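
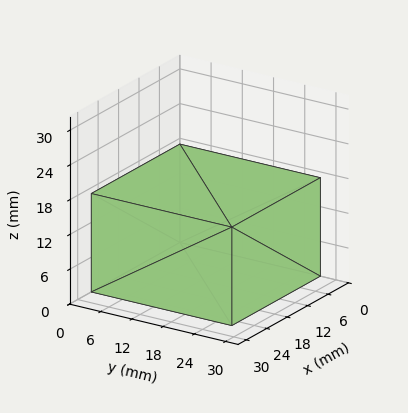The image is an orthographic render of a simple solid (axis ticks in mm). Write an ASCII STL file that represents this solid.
Reading the render: the shape is a rectangular box, roughly 26 × 27 mm footprint and 17 mm tall (dimensions read to the nearest mm from the axis ticks). For the STL, each face is triangulated and given an outward normal.

solid part
  facet normal 0.0000 0.0000 -1.0000
    outer loop
      vertex 26.0 27.0 0.0
      vertex 26.0 0.0 0.0
      vertex 0.0 0.0 0.0
    endloop
  endfacet
  facet normal 0.0000 0.0000 -1.0000
    outer loop
      vertex 0.0 27.0 0.0
      vertex 26.0 27.0 0.0
      vertex 0.0 0.0 0.0
    endloop
  endfacet
  facet normal 0.0000 0.0000 1.0000
    outer loop
      vertex 0.0 0.0 17.0
      vertex 26.0 0.0 17.0
      vertex 26.0 27.0 17.0
    endloop
  endfacet
  facet normal 0.0000 0.0000 1.0000
    outer loop
      vertex 0.0 0.0 17.0
      vertex 26.0 27.0 17.0
      vertex 0.0 27.0 17.0
    endloop
  endfacet
  facet normal 0.0000 -1.0000 0.0000
    outer loop
      vertex 0.0 0.0 0.0
      vertex 26.0 0.0 0.0
      vertex 26.0 0.0 17.0
    endloop
  endfacet
  facet normal 0.0000 -1.0000 0.0000
    outer loop
      vertex 0.0 0.0 0.0
      vertex 26.0 0.0 17.0
      vertex 0.0 0.0 17.0
    endloop
  endfacet
  facet normal 0.0000 1.0000 0.0000
    outer loop
      vertex 26.0 27.0 17.0
      vertex 26.0 27.0 0.0
      vertex 0.0 27.0 0.0
    endloop
  endfacet
  facet normal 0.0000 1.0000 0.0000
    outer loop
      vertex 0.0 27.0 17.0
      vertex 26.0 27.0 17.0
      vertex 0.0 27.0 0.0
    endloop
  endfacet
  facet normal -1.0000 0.0000 0.0000
    outer loop
      vertex 0.0 27.0 17.0
      vertex 0.0 27.0 0.0
      vertex 0.0 0.0 0.0
    endloop
  endfacet
  facet normal -1.0000 0.0000 0.0000
    outer loop
      vertex 0.0 0.0 17.0
      vertex 0.0 27.0 17.0
      vertex 0.0 0.0 0.0
    endloop
  endfacet
  facet normal 1.0000 0.0000 0.0000
    outer loop
      vertex 26.0 0.0 0.0
      vertex 26.0 27.0 0.0
      vertex 26.0 27.0 17.0
    endloop
  endfacet
  facet normal 1.0000 0.0000 0.0000
    outer loop
      vertex 26.0 0.0 0.0
      vertex 26.0 27.0 17.0
      vertex 26.0 0.0 17.0
    endloop
  endfacet
endsolid part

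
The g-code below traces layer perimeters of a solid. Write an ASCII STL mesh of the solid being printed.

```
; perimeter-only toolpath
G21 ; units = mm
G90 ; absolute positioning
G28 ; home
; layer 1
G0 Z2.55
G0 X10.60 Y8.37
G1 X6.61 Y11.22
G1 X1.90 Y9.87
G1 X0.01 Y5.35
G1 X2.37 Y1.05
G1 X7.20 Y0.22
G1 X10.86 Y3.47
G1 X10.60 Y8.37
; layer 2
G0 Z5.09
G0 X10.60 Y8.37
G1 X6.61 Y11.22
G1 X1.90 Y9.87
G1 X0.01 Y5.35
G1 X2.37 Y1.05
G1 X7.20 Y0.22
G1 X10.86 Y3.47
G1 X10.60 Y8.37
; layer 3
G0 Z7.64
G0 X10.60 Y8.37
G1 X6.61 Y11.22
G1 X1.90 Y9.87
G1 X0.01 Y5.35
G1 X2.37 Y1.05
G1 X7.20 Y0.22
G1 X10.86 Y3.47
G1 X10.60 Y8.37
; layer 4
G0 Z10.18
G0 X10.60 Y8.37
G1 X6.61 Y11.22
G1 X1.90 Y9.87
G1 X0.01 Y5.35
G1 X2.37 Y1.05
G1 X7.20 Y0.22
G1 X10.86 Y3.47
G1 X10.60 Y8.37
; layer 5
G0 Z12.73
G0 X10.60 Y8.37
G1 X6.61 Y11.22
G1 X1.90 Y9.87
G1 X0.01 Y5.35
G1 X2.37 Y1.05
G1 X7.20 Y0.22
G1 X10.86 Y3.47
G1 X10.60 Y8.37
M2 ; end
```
solid part
  facet normal 0.0000 0.0000 -1.0000
    outer loop
      vertex 1.90 9.87 0.00
      vertex 6.61 11.22 0.00
      vertex 10.60 8.37 0.00
    endloop
  endfacet
  facet normal 0.0000 0.0000 -1.0000
    outer loop
      vertex 0.01 5.35 0.00
      vertex 1.90 9.87 0.00
      vertex 10.60 8.37 0.00
    endloop
  endfacet
  facet normal 0.0000 0.0000 -1.0000
    outer loop
      vertex 2.37 1.05 0.00
      vertex 0.01 5.35 0.00
      vertex 10.60 8.37 0.00
    endloop
  endfacet
  facet normal 0.0000 0.0000 -1.0000
    outer loop
      vertex 7.20 0.22 0.00
      vertex 2.37 1.05 0.00
      vertex 10.60 8.37 0.00
    endloop
  endfacet
  facet normal 0.0000 0.0000 -1.0000
    outer loop
      vertex 10.86 3.47 0.00
      vertex 7.20 0.22 0.00
      vertex 10.60 8.37 0.00
    endloop
  endfacet
  facet normal 0.0000 0.0000 1.0000
    outer loop
      vertex 10.60 8.37 12.73
      vertex 6.61 11.22 12.73
      vertex 1.90 9.87 12.73
    endloop
  endfacet
  facet normal 0.0000 0.0000 1.0000
    outer loop
      vertex 10.60 8.37 12.73
      vertex 1.90 9.87 12.73
      vertex 0.01 5.35 12.73
    endloop
  endfacet
  facet normal 0.0000 0.0000 1.0000
    outer loop
      vertex 10.60 8.37 12.73
      vertex 0.01 5.35 12.73
      vertex 2.37 1.05 12.73
    endloop
  endfacet
  facet normal 0.0000 0.0000 1.0000
    outer loop
      vertex 10.60 8.37 12.73
      vertex 2.37 1.05 12.73
      vertex 7.20 0.22 12.73
    endloop
  endfacet
  facet normal 0.0000 0.0000 1.0000
    outer loop
      vertex 10.60 8.37 12.73
      vertex 7.20 0.22 12.73
      vertex 10.86 3.47 12.73
    endloop
  endfacet
  facet normal 0.5812 0.8137 0.0000
    outer loop
      vertex 10.60 8.37 0.00
      vertex 6.61 11.22 0.00
      vertex 6.61 11.22 12.73
    endloop
  endfacet
  facet normal 0.5812 0.8137 0.0000
    outer loop
      vertex 10.60 8.37 0.00
      vertex 6.61 11.22 12.73
      vertex 10.60 8.37 12.73
    endloop
  endfacet
  facet normal -0.2755 0.9613 0.0000
    outer loop
      vertex 6.61 11.22 0.00
      vertex 1.90 9.87 0.00
      vertex 1.90 9.87 12.73
    endloop
  endfacet
  facet normal -0.2755 0.9613 0.0000
    outer loop
      vertex 6.61 11.22 0.00
      vertex 1.90 9.87 12.73
      vertex 6.61 11.22 12.73
    endloop
  endfacet
  facet normal -0.9226 0.3858 0.0000
    outer loop
      vertex 1.90 9.87 0.00
      vertex 0.01 5.35 0.00
      vertex 0.01 5.35 12.73
    endloop
  endfacet
  facet normal -0.9226 0.3858 0.0000
    outer loop
      vertex 1.90 9.87 0.00
      vertex 0.01 5.35 12.73
      vertex 1.90 9.87 12.73
    endloop
  endfacet
  facet normal -0.8766 -0.4811 0.0000
    outer loop
      vertex 0.01 5.35 0.00
      vertex 2.37 1.05 0.00
      vertex 2.37 1.05 12.73
    endloop
  endfacet
  facet normal -0.8766 -0.4811 0.0000
    outer loop
      vertex 0.01 5.35 0.00
      vertex 2.37 1.05 12.73
      vertex 0.01 5.35 12.73
    endloop
  endfacet
  facet normal -0.1694 -0.9856 0.0000
    outer loop
      vertex 2.37 1.05 0.00
      vertex 7.20 0.22 0.00
      vertex 7.20 0.22 12.73
    endloop
  endfacet
  facet normal -0.1694 -0.9856 0.0000
    outer loop
      vertex 2.37 1.05 0.00
      vertex 7.20 0.22 12.73
      vertex 2.37 1.05 12.73
    endloop
  endfacet
  facet normal 0.6640 -0.7477 0.0000
    outer loop
      vertex 7.20 0.22 0.00
      vertex 10.86 3.47 0.00
      vertex 10.86 3.47 12.73
    endloop
  endfacet
  facet normal 0.6640 -0.7477 0.0000
    outer loop
      vertex 7.20 0.22 0.00
      vertex 10.86 3.47 12.73
      vertex 7.20 0.22 12.73
    endloop
  endfacet
  facet normal 0.9986 0.0530 0.0000
    outer loop
      vertex 10.86 3.47 0.00
      vertex 10.60 8.37 0.00
      vertex 10.60 8.37 12.73
    endloop
  endfacet
  facet normal 0.9986 0.0530 0.0000
    outer loop
      vertex 10.86 3.47 0.00
      vertex 10.60 8.37 12.73
      vertex 10.86 3.47 12.73
    endloop
  endfacet
endsolid part

The G0 Z moves step by Δz≈2.55 mm. Every layer's G1 loop is the same polygon, so the solid is a straight extrusion of it from z=0 to z≈12.7. Closing with flat bottom and top caps and triangulating gives 24 facets — a regular 7-sided prism (a cylinder approximated with 7 flat sides), circumscribed radius ≈ 5.65 mm, height ≈ 12.7 mm.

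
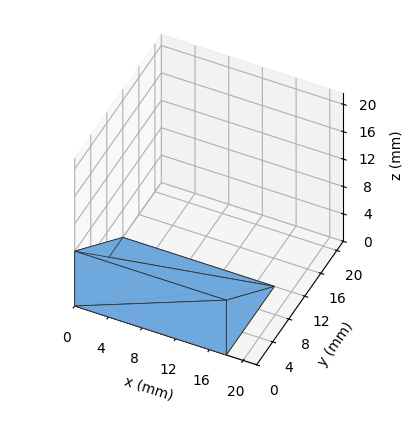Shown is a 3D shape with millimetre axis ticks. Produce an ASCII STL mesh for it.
Reading the render: the shape is a wedge (ramp): 18 × 12 mm base, rising to 8 mm along the y=0 edge and sloping linearly to z=0 at y=12 (dimensions read to the nearest mm from the axis ticks). For the STL, each face is triangulated and given an outward normal.

solid part
  facet normal 0.0000 0.0000 -1.0000
    outer loop
      vertex 18.00 12.00 0.00
      vertex 18.00 0.00 0.00
      vertex 0.00 0.00 0.00
    endloop
  endfacet
  facet normal 0.0000 0.0000 -1.0000
    outer loop
      vertex 0.00 12.00 0.00
      vertex 18.00 12.00 0.00
      vertex 0.00 0.00 0.00
    endloop
  endfacet
  facet normal 0.0000 -1.0000 0.0000
    outer loop
      vertex 0.00 0.00 0.00
      vertex 18.00 0.00 0.00
      vertex 18.00 0.00 8.00
    endloop
  endfacet
  facet normal 0.0000 -1.0000 0.0000
    outer loop
      vertex 0.00 0.00 0.00
      vertex 18.00 0.00 8.00
      vertex 0.00 0.00 8.00
    endloop
  endfacet
  facet normal 0.0000 0.5547 0.8321
    outer loop
      vertex 0.00 0.00 8.00
      vertex 18.00 0.00 8.00
      vertex 18.00 12.00 0.00
    endloop
  endfacet
  facet normal 0.0000 0.5547 0.8321
    outer loop
      vertex 0.00 0.00 8.00
      vertex 18.00 12.00 0.00
      vertex 0.00 12.00 0.00
    endloop
  endfacet
  facet normal -1.0000 0.0000 0.0000
    outer loop
      vertex 0.00 0.00 8.00
      vertex 0.00 12.00 0.00
      vertex 0.00 0.00 0.00
    endloop
  endfacet
  facet normal 1.0000 0.0000 0.0000
    outer loop
      vertex 18.00 0.00 0.00
      vertex 18.00 12.00 0.00
      vertex 18.00 0.00 8.00
    endloop
  endfacet
endsolid part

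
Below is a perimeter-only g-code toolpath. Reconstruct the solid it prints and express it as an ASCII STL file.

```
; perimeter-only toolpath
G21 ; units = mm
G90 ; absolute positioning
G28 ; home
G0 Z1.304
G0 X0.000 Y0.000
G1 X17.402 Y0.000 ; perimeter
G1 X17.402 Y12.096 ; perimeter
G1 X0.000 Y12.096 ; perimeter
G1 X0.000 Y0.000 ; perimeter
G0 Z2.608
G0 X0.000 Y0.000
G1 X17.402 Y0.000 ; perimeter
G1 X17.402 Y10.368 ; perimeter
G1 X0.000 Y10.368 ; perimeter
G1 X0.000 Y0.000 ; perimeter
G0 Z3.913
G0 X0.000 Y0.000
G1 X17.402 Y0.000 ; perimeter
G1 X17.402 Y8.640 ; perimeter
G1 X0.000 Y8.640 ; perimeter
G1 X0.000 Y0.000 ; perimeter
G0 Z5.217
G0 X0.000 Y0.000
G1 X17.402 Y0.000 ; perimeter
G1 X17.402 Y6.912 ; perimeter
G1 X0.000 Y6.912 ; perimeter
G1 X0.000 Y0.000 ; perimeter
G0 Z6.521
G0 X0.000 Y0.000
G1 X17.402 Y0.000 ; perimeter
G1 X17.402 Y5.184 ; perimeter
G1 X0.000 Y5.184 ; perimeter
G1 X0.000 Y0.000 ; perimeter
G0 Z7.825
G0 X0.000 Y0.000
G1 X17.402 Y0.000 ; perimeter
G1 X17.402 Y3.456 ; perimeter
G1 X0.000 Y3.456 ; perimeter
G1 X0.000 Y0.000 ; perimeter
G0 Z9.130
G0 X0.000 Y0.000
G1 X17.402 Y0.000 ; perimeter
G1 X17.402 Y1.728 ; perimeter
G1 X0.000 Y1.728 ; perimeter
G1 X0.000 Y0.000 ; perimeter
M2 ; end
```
solid part
  facet normal 0.0000 0.0000 -1.0000
    outer loop
      vertex 17.402 13.824 0.000
      vertex 17.402 0.000 0.000
      vertex 0.000 0.000 0.000
    endloop
  endfacet
  facet normal 0.0000 0.0000 -1.0000
    outer loop
      vertex 0.000 13.824 0.000
      vertex 17.402 13.824 0.000
      vertex 0.000 0.000 0.000
    endloop
  endfacet
  facet normal 0.0000 -1.0000 0.0000
    outer loop
      vertex 0.000 0.000 0.000
      vertex 17.402 0.000 0.000
      vertex 17.402 0.000 10.434
    endloop
  endfacet
  facet normal 0.0000 -1.0000 0.0000
    outer loop
      vertex 0.000 0.000 0.000
      vertex 17.402 0.000 10.434
      vertex 0.000 0.000 10.434
    endloop
  endfacet
  facet normal 0.0000 0.6024 0.7982
    outer loop
      vertex 0.000 0.000 10.434
      vertex 17.402 0.000 10.434
      vertex 17.402 13.824 0.000
    endloop
  endfacet
  facet normal 0.0000 0.6024 0.7982
    outer loop
      vertex 0.000 0.000 10.434
      vertex 17.402 13.824 0.000
      vertex 0.000 13.824 0.000
    endloop
  endfacet
  facet normal -1.0000 0.0000 0.0000
    outer loop
      vertex 0.000 0.000 10.434
      vertex 0.000 13.824 0.000
      vertex 0.000 0.000 0.000
    endloop
  endfacet
  facet normal 1.0000 0.0000 0.0000
    outer loop
      vertex 17.402 0.000 0.000
      vertex 17.402 13.824 0.000
      vertex 17.402 0.000 10.434
    endloop
  endfacet
endsolid part

The G0 Z moves step by Δz≈1.304 mm. The G1 loops shrink linearly with z, so the solid tapers from its base footprint up to z≈10.4. Closing with a flat bottom cap and the tapered top and triangulating gives 8 facets — a wedge (ramp): 17.4 × 13.8 mm base, rising to 10.4 mm along the y=0 edge and sloping linearly to z=0 at y=13.8.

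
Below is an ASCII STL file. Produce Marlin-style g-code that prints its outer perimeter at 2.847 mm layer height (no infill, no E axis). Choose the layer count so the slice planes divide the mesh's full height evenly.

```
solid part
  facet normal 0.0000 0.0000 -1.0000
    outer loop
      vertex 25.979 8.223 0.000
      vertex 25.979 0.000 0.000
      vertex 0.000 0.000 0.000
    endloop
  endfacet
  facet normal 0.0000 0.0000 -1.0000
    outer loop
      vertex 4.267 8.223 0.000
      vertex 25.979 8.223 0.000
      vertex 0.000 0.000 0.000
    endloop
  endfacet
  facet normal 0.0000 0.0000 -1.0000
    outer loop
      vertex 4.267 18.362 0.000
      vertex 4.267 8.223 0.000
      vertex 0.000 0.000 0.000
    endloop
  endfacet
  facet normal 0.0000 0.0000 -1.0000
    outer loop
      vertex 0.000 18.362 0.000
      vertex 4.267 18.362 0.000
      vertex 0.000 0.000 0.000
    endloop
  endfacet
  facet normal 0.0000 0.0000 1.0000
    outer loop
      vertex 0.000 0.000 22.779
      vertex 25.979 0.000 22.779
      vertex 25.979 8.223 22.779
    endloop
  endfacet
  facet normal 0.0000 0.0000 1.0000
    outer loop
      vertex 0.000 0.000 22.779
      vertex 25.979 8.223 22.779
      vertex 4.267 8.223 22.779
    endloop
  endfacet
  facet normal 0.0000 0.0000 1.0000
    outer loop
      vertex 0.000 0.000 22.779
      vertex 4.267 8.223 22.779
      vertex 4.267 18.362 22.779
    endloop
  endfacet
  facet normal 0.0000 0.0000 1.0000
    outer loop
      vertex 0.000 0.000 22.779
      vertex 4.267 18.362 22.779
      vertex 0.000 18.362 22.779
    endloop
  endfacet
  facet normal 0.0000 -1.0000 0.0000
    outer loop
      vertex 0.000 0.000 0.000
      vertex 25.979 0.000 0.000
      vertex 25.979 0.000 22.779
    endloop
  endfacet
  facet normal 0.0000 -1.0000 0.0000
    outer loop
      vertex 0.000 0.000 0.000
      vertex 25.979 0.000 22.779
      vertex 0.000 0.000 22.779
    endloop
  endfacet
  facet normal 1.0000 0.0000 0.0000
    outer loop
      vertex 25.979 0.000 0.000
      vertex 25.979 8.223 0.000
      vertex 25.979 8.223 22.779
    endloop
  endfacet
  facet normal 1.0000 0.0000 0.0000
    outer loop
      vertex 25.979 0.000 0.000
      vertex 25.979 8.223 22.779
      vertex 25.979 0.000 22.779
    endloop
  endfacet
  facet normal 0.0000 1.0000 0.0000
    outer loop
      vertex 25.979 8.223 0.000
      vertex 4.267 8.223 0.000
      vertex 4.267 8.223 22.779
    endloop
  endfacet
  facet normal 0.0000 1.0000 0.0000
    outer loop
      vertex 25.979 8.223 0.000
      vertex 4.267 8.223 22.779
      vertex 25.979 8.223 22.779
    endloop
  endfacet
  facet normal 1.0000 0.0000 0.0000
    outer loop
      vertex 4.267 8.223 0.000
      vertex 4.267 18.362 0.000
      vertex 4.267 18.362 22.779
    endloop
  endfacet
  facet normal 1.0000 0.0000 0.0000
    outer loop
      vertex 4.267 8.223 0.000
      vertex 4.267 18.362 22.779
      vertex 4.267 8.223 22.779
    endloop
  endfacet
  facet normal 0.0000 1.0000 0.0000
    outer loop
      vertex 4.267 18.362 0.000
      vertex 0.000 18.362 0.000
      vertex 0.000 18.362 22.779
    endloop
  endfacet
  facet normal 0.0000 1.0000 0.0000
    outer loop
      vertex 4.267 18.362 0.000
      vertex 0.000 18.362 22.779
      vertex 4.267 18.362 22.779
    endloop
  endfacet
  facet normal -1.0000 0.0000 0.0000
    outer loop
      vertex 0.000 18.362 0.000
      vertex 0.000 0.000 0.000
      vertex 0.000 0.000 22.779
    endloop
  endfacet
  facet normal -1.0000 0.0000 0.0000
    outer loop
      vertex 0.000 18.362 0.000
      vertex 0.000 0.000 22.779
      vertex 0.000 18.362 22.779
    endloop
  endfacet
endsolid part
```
; perimeter-only toolpath
G21 ; units = mm
G90 ; absolute positioning
G28 ; home
; layer 1
G0 Z2.847
G0 X0.000 Y0.000
G1 X25.979 Y0.000
G1 X25.979 Y8.223
G1 X4.267 Y8.223
G1 X4.267 Y18.362
G1 X0.000 Y18.362
G1 X0.000 Y0.000
; layer 2
G0 Z5.695
G0 X0.000 Y0.000
G1 X25.979 Y0.000
G1 X25.979 Y8.223
G1 X4.267 Y8.223
G1 X4.267 Y18.362
G1 X0.000 Y18.362
G1 X0.000 Y0.000
; layer 3
G0 Z8.542
G0 X0.000 Y0.000
G1 X25.979 Y0.000
G1 X25.979 Y8.223
G1 X4.267 Y8.223
G1 X4.267 Y18.362
G1 X0.000 Y18.362
G1 X0.000 Y0.000
; layer 4
G0 Z11.389
G0 X0.000 Y0.000
G1 X25.979 Y0.000
G1 X25.979 Y8.223
G1 X4.267 Y8.223
G1 X4.267 Y18.362
G1 X0.000 Y18.362
G1 X0.000 Y0.000
; layer 5
G0 Z14.237
G0 X0.000 Y0.000
G1 X25.979 Y0.000
G1 X25.979 Y8.223
G1 X4.267 Y8.223
G1 X4.267 Y18.362
G1 X0.000 Y18.362
G1 X0.000 Y0.000
; layer 6
G0 Z17.084
G0 X0.000 Y0.000
G1 X25.979 Y0.000
G1 X25.979 Y8.223
G1 X4.267 Y8.223
G1 X4.267 Y18.362
G1 X0.000 Y18.362
G1 X0.000 Y0.000
; layer 7
G0 Z19.932
G0 X0.000 Y0.000
G1 X25.979 Y0.000
G1 X25.979 Y8.223
G1 X4.267 Y8.223
G1 X4.267 Y18.362
G1 X0.000 Y18.362
G1 X0.000 Y0.000
; layer 8
G0 Z22.779
G0 X0.000 Y0.000
G1 X25.979 Y0.000
G1 X25.979 Y8.223
G1 X4.267 Y8.223
G1 X4.267 Y18.362
G1 X0.000 Y18.362
G1 X0.000 Y0.000
M2 ; end

The solid is an L-shaped prism: outer 26 × 18.4 mm, arm thicknesses ≈ 8.22 mm (horizontal) and 4.27 mm (vertical), extruded 22.8 mm in z. Slicing at Δz = 2.847 mm — 8 equal slices spanning the solid's height, so layer i sits at z = i·h/8 — gives 8 non-empty perimeters. Each is a 6-segment closed polygon; G0 lifts to the layer z and rapids to the start vertex, then G1 traces the edges.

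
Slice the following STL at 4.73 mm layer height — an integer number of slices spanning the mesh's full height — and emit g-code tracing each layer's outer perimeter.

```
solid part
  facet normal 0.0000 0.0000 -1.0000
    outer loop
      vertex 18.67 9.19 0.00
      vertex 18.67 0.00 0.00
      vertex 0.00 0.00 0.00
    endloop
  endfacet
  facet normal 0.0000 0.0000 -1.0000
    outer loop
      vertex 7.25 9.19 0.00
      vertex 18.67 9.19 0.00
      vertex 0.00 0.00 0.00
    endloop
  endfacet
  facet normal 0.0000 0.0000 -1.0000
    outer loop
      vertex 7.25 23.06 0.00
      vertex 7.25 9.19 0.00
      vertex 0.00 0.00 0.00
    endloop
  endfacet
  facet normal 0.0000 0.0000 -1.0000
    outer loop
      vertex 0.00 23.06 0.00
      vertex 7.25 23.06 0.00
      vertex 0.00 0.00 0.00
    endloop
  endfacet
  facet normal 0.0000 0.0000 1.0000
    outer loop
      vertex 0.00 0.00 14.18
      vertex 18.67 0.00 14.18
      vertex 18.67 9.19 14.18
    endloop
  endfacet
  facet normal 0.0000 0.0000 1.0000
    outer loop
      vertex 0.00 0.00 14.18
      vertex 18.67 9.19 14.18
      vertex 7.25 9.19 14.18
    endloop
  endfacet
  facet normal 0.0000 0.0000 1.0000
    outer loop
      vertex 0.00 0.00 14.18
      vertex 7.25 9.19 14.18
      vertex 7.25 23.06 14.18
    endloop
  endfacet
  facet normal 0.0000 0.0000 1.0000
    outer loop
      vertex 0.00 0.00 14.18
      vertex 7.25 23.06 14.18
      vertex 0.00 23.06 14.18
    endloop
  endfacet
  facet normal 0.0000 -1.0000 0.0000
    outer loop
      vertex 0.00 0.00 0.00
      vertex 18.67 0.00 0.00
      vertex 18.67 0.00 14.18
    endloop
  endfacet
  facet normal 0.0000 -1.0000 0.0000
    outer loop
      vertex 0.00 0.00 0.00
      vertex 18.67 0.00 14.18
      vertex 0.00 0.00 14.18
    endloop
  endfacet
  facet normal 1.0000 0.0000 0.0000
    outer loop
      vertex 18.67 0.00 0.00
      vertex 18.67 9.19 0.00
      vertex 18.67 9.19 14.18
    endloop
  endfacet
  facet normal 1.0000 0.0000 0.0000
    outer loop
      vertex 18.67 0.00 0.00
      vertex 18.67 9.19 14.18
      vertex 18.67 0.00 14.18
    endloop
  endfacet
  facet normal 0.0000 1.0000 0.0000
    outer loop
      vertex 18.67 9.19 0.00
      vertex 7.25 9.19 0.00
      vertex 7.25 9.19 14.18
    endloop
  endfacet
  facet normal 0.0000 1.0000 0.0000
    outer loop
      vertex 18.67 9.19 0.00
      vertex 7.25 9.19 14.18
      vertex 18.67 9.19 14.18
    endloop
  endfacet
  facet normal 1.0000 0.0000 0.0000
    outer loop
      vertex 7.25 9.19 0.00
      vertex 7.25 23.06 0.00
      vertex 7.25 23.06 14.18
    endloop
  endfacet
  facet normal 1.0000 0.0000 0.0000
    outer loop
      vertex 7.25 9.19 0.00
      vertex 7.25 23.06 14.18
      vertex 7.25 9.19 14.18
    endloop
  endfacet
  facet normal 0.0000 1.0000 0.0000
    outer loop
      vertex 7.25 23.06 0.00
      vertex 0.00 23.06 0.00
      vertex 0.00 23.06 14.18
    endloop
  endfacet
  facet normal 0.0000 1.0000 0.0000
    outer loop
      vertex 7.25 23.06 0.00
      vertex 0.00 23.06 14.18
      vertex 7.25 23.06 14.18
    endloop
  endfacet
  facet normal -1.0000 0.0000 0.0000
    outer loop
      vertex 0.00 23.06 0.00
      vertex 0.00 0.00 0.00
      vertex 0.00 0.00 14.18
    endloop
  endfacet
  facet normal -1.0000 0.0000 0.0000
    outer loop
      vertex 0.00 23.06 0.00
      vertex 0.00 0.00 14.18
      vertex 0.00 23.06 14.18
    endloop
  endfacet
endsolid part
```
; perimeter-only toolpath
G21 ; units = mm
G90 ; absolute positioning
G28 ; home
; layer 1
G0 Z4.73
G0 X0.00 Y0.00
G1 X18.67 Y0.00
G1 X18.67 Y9.19
G1 X7.25 Y9.19
G1 X7.25 Y23.06
G1 X0.00 Y23.06
G1 X0.00 Y0.00
; layer 2
G0 Z9.45
G0 X0.00 Y0.00
G1 X18.67 Y0.00
G1 X18.67 Y9.19
G1 X7.25 Y9.19
G1 X7.25 Y23.06
G1 X0.00 Y23.06
G1 X0.00 Y0.00
; layer 3
G0 Z14.18
G0 X0.00 Y0.00
G1 X18.67 Y0.00
G1 X18.67 Y9.19
G1 X7.25 Y9.19
G1 X7.25 Y23.06
G1 X0.00 Y23.06
G1 X0.00 Y0.00
M2 ; end

The solid is an L-shaped prism: outer 18.7 × 23.1 mm, arm thicknesses ≈ 9.19 mm (horizontal) and 7.25 mm (vertical), extruded 14.2 mm in z. Slicing at Δz = 4.73 mm — 3 equal slices spanning the solid's height, so layer i sits at z = i·h/3 — gives 3 non-empty perimeters. Each is a 6-segment closed polygon; G0 lifts to the layer z and rapids to the start vertex, then G1 traces the edges.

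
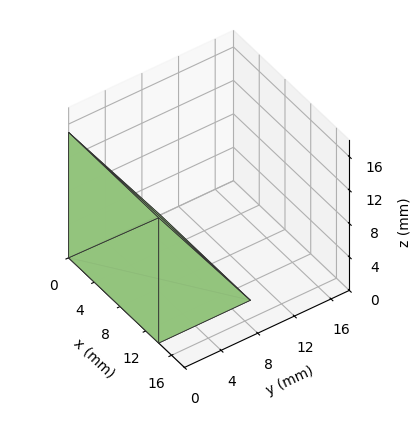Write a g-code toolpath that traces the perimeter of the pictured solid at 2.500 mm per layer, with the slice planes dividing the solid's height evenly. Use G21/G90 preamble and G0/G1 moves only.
Reading the render: the shape is a wedge (ramp): 14 × 10 mm base, rising to 15 mm along the y=0 edge and sloping linearly to z=0 at y=10 (dimensions read to the nearest mm from the axis ticks). For the g-code, the solid's height is divided into equal slices at the stated Δz and each level perimeter traced with G1 moves after a G0 lift.

; perimeter-only toolpath
G21 ; units = mm
G90 ; absolute positioning
G28 ; home
; layer 1
G0 Z2.500
G0 X0.000 Y0.000
G1 X14.000 Y0.000
G1 X14.000 Y8.333
G1 X0.000 Y8.333
G1 X0.000 Y0.000
; layer 2
G0 Z5.000
G0 X0.000 Y0.000
G1 X14.000 Y0.000
G1 X14.000 Y6.667
G1 X0.000 Y6.667
G1 X0.000 Y0.000
; layer 3
G0 Z7.500
G0 X0.000 Y0.000
G1 X14.000 Y0.000
G1 X14.000 Y5.000
G1 X0.000 Y5.000
G1 X0.000 Y0.000
; layer 4
G0 Z10.000
G0 X0.000 Y0.000
G1 X14.000 Y0.000
G1 X14.000 Y3.333
G1 X0.000 Y3.333
G1 X0.000 Y0.000
; layer 5
G0 Z12.500
G0 X0.000 Y0.000
G1 X14.000 Y0.000
G1 X14.000 Y1.667
G1 X0.000 Y1.667
G1 X0.000 Y0.000
M2 ; end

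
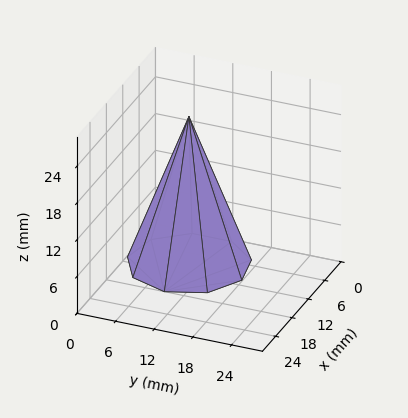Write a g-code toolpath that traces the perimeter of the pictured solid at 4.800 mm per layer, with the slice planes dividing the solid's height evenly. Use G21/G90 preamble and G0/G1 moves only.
Reading the render: the shape is a regular 9-sided pyramid, base circumscribed radius ≈ 9 mm, apex at z ≈ 24 mm (dimensions read to the nearest mm from the axis ticks). For the g-code, the solid's height is divided into equal slices at the stated Δz and each level perimeter traced with G1 moves after a G0 lift.

; perimeter-only toolpath
G21 ; units = mm
G90 ; absolute positioning
G28 ; home
; layer 1
G0 Z4.800
G0 X16.200 Y9.000
G1 X14.515 Y13.628
G1 X10.250 Y16.090
G1 X5.400 Y15.235
G1 X2.234 Y11.462
G1 X2.234 Y6.538
G1 X5.400 Y2.765
G1 X10.250 Y1.910
G1 X14.515 Y4.372
G1 X16.200 Y9.000
; layer 2
G0 Z9.600
G0 X14.400 Y9.000
G1 X13.136 Y12.471
G1 X9.938 Y14.318
G1 X6.300 Y13.676
G1 X3.926 Y10.847
G1 X3.926 Y7.153
G1 X6.300 Y4.324
G1 X9.938 Y3.682
G1 X13.136 Y5.529
G1 X14.400 Y9.000
; layer 3
G0 Z14.400
G0 X12.600 Y9.000
G1 X11.758 Y11.314
G1 X9.625 Y12.545
G1 X7.200 Y12.118
G1 X5.617 Y10.231
G1 X5.617 Y7.769
G1 X7.200 Y5.882
G1 X9.625 Y5.455
G1 X11.758 Y6.686
G1 X12.600 Y9.000
; layer 4
G0 Z19.200
G0 X10.800 Y9.000
G1 X10.379 Y10.157
G1 X9.313 Y10.773
G1 X8.100 Y10.559
G1 X7.309 Y9.616
G1 X7.309 Y8.384
G1 X8.100 Y7.441
G1 X9.313 Y7.227
G1 X10.379 Y7.843
G1 X10.800 Y9.000
M2 ; end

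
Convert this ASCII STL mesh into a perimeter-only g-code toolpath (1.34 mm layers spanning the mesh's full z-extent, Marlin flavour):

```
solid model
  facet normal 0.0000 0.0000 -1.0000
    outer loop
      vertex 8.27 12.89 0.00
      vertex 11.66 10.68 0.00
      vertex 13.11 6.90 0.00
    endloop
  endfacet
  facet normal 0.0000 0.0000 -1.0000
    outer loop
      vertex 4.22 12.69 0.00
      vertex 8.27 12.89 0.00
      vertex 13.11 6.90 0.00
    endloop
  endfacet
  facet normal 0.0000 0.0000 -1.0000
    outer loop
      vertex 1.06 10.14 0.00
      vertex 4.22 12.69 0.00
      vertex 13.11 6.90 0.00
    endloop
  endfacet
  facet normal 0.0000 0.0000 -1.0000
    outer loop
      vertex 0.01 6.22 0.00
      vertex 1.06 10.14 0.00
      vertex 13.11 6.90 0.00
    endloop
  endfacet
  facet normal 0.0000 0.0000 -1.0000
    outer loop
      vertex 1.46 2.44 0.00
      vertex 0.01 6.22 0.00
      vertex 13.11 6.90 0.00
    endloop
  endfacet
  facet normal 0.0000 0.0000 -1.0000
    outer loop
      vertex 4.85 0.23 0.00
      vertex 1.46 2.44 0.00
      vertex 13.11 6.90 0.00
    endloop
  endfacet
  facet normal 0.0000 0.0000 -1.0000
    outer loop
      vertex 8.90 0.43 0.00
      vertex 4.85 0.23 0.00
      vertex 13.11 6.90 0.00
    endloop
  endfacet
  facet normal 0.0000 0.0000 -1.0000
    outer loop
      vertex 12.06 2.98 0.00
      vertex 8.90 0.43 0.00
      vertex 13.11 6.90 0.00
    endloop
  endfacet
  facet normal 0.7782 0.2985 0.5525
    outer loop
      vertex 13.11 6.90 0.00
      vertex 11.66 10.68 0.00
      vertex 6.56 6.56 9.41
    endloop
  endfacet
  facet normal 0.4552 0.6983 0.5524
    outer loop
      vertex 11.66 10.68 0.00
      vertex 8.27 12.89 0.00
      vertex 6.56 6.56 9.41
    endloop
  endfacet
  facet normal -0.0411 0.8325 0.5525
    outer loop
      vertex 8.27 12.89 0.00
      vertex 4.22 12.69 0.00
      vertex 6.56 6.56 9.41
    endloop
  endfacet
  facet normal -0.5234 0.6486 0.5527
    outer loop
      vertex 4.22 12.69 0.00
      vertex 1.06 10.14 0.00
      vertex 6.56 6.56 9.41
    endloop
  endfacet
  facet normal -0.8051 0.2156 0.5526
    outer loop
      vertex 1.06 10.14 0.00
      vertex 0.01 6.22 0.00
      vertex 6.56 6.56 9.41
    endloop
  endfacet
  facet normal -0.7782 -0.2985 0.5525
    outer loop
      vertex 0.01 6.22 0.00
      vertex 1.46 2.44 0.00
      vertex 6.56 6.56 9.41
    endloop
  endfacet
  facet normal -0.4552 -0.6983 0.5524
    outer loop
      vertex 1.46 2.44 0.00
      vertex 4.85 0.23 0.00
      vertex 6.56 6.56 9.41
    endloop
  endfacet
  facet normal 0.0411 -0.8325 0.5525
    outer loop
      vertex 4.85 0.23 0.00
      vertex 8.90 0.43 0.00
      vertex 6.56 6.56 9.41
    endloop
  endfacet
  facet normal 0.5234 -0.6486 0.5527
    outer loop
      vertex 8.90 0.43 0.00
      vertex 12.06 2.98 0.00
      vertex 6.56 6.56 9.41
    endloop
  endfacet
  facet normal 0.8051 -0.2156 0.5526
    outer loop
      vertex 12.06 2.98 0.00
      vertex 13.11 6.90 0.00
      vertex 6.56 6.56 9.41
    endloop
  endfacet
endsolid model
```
; perimeter-only toolpath
G21 ; units = mm
G90 ; absolute positioning
G28 ; home
; layer 1
G0 Z1.34
G0 X12.17 Y6.85
G1 X10.93 Y10.09
G1 X8.03 Y11.99
G1 X4.55 Y11.81
G1 X1.85 Y9.63
G1 X0.95 Y6.27
G1 X2.19 Y3.03
G1 X5.09 Y1.13
G1 X8.57 Y1.31
G1 X11.27 Y3.49
G1 X12.17 Y6.85
; layer 2
G0 Z2.69
G0 X11.24 Y6.80
G1 X10.20 Y9.50
G1 X7.78 Y11.08
G1 X4.89 Y10.94
G1 X2.63 Y9.12
G1 X1.88 Y6.32
G1 X2.92 Y3.62
G1 X5.34 Y2.04
G1 X8.23 Y2.18
G1 X10.49 Y4.00
G1 X11.24 Y6.80
; layer 3
G0 Z4.03
G0 X10.30 Y6.75
G1 X9.47 Y8.91
G1 X7.54 Y10.18
G1 X5.22 Y10.06
G1 X3.42 Y8.61
G1 X2.82 Y6.37
G1 X3.65 Y4.21
G1 X5.58 Y2.94
G1 X7.90 Y3.06
G1 X9.70 Y4.51
G1 X10.30 Y6.75
; layer 4
G0 Z5.38
G0 X9.37 Y6.71
G1 X8.75 Y8.33
G1 X7.29 Y9.27
G1 X5.56 Y9.19
G1 X4.20 Y8.09
G1 X3.75 Y6.41
G1 X4.37 Y4.79
G1 X5.83 Y3.85
G1 X7.56 Y3.93
G1 X8.92 Y5.03
G1 X9.37 Y6.71
; layer 5
G0 Z6.72
G0 X8.43 Y6.66
G1 X8.02 Y7.74
G1 X7.05 Y8.37
G1 X5.89 Y8.31
G1 X4.99 Y7.58
G1 X4.69 Y6.46
G1 X5.10 Y5.38
G1 X6.07 Y4.75
G1 X7.23 Y4.81
G1 X8.13 Y5.54
G1 X8.43 Y6.66
; layer 6
G0 Z8.07
G0 X7.50 Y6.61
G1 X7.29 Y7.15
G1 X6.80 Y7.46
G1 X6.23 Y7.44
G1 X5.77 Y7.07
G1 X5.62 Y6.51
G1 X5.83 Y5.97
G1 X6.32 Y5.66
G1 X6.89 Y5.68
G1 X7.35 Y6.05
G1 X7.50 Y6.61
M2 ; end

The solid is a regular 10-sided pyramid, base circumscribed radius ≈ 6.56 mm, apex at z ≈ 9.41 mm. Slicing at Δz = 1.34 mm — 7 equal slices spanning the solid's height, so layer i sits at z = i·h/7 — gives 6 non-empty perimeters. Each is a 10-segment closed polygon; G0 lifts to the layer z and rapids to the start vertex, then G1 traces the edges. The cross-section shrinks linearly with z (the slice at the apex is degenerate and omitted).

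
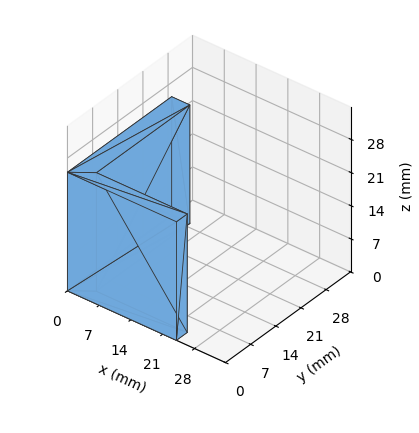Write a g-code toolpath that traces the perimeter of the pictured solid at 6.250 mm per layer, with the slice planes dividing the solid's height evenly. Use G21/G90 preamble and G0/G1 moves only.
Reading the render: the shape is an L-shaped prism: outer 24 × 29 mm, arm thicknesses ≈ 3 mm (horizontal) and 4 mm (vertical), extruded 25 mm in z (dimensions read to the nearest mm from the axis ticks). For the g-code, the solid's height is divided into equal slices at the stated Δz and each level perimeter traced with G1 moves after a G0 lift.

; perimeter-only toolpath
G21 ; units = mm
G90 ; absolute positioning
G28 ; home
; layer 1
G0 Z6.250
G0 X0.000 Y0.000
G1 X24.000 Y0.000
G1 X24.000 Y3.000
G1 X4.000 Y3.000
G1 X4.000 Y29.000
G1 X0.000 Y29.000
G1 X0.000 Y0.000
; layer 2
G0 Z12.500
G0 X0.000 Y0.000
G1 X24.000 Y0.000
G1 X24.000 Y3.000
G1 X4.000 Y3.000
G1 X4.000 Y29.000
G1 X0.000 Y29.000
G1 X0.000 Y0.000
; layer 3
G0 Z18.750
G0 X0.000 Y0.000
G1 X24.000 Y0.000
G1 X24.000 Y3.000
G1 X4.000 Y3.000
G1 X4.000 Y29.000
G1 X0.000 Y29.000
G1 X0.000 Y0.000
; layer 4
G0 Z25.000
G0 X0.000 Y0.000
G1 X24.000 Y0.000
G1 X24.000 Y3.000
G1 X4.000 Y3.000
G1 X4.000 Y29.000
G1 X0.000 Y29.000
G1 X0.000 Y0.000
M2 ; end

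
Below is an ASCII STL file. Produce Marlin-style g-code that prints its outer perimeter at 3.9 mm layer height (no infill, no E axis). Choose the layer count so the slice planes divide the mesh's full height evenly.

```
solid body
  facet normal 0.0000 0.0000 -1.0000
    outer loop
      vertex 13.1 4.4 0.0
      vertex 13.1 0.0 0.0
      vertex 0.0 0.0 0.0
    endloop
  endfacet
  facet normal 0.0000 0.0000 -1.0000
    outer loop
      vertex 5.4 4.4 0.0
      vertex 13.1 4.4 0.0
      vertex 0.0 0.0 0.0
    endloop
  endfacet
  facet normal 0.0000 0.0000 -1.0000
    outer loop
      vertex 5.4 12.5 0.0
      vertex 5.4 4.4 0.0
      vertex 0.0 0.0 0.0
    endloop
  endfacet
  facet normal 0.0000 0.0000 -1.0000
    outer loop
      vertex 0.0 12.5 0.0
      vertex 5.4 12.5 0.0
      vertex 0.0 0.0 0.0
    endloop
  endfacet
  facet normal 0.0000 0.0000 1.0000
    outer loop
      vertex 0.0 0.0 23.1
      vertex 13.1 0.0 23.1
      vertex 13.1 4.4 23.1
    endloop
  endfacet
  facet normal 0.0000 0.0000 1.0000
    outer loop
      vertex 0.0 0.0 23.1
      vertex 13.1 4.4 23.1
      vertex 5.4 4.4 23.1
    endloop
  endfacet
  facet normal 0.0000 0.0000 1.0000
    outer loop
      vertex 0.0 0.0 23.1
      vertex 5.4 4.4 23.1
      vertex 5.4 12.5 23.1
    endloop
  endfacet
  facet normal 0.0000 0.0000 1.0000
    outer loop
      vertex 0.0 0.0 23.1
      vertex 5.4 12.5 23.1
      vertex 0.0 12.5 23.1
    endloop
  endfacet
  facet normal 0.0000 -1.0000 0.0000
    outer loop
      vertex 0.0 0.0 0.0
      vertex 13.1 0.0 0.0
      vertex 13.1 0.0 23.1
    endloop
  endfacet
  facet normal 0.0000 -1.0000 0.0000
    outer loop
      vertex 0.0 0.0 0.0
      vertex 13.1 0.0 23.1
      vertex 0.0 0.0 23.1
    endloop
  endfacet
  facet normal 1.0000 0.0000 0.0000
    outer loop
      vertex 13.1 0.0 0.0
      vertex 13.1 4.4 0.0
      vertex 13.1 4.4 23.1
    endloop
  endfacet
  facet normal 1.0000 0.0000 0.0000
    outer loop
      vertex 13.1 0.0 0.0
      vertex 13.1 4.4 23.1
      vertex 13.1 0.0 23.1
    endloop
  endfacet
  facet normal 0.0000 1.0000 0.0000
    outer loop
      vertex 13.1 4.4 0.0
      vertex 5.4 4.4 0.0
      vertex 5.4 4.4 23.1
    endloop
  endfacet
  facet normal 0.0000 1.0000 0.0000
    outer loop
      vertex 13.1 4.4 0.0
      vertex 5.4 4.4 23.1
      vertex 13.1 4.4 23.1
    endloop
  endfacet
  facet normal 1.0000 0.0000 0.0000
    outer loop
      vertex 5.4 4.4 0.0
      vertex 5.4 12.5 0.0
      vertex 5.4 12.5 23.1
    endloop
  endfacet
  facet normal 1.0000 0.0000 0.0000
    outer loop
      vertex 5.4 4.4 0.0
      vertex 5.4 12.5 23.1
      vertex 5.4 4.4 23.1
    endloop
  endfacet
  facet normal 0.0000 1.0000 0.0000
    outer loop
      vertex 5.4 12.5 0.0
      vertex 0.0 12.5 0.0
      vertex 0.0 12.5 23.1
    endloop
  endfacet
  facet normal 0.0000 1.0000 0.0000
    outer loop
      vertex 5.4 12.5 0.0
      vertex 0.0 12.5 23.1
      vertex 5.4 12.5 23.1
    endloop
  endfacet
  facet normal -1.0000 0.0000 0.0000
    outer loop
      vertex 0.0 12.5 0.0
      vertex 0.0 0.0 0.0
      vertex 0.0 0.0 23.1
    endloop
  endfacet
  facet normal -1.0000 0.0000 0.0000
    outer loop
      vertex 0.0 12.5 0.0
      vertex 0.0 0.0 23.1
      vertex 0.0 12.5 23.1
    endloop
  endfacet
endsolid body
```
; perimeter-only toolpath
G21 ; units = mm
G90 ; absolute positioning
G28 ; home
; layer 1
G0 Z3.9
G0 X0.0 Y0.0
G1 X13.1 Y0.0
G1 X13.1 Y4.4
G1 X5.4 Y4.4
G1 X5.4 Y12.5
G1 X0.0 Y12.5
G1 X0.0 Y0.0
; layer 2
G0 Z7.7
G0 X0.0 Y0.0
G1 X13.1 Y0.0
G1 X13.1 Y4.4
G1 X5.4 Y4.4
G1 X5.4 Y12.5
G1 X0.0 Y12.5
G1 X0.0 Y0.0
; layer 3
G0 Z11.6
G0 X0.0 Y0.0
G1 X13.1 Y0.0
G1 X13.1 Y4.4
G1 X5.4 Y4.4
G1 X5.4 Y12.5
G1 X0.0 Y12.5
G1 X0.0 Y0.0
; layer 4
G0 Z15.4
G0 X0.0 Y0.0
G1 X13.1 Y0.0
G1 X13.1 Y4.4
G1 X5.4 Y4.4
G1 X5.4 Y12.5
G1 X0.0 Y12.5
G1 X0.0 Y0.0
; layer 5
G0 Z19.2
G0 X0.0 Y0.0
G1 X13.1 Y0.0
G1 X13.1 Y4.4
G1 X5.4 Y4.4
G1 X5.4 Y12.5
G1 X0.0 Y12.5
G1 X0.0 Y0.0
; layer 6
G0 Z23.1
G0 X0.0 Y0.0
G1 X13.1 Y0.0
G1 X13.1 Y4.4
G1 X5.4 Y4.4
G1 X5.4 Y12.5
G1 X0.0 Y12.5
G1 X0.0 Y0.0
M2 ; end

The solid is an L-shaped prism: outer 13.1 × 12.5 mm, arm thicknesses ≈ 4.4 mm (horizontal) and 5.4 mm (vertical), extruded 23.1 mm in z. Slicing at Δz = 3.9 mm — 6 equal slices spanning the solid's height, so layer i sits at z = i·h/6 — gives 6 non-empty perimeters. Each is a 6-segment closed polygon; G0 lifts to the layer z and rapids to the start vertex, then G1 traces the edges.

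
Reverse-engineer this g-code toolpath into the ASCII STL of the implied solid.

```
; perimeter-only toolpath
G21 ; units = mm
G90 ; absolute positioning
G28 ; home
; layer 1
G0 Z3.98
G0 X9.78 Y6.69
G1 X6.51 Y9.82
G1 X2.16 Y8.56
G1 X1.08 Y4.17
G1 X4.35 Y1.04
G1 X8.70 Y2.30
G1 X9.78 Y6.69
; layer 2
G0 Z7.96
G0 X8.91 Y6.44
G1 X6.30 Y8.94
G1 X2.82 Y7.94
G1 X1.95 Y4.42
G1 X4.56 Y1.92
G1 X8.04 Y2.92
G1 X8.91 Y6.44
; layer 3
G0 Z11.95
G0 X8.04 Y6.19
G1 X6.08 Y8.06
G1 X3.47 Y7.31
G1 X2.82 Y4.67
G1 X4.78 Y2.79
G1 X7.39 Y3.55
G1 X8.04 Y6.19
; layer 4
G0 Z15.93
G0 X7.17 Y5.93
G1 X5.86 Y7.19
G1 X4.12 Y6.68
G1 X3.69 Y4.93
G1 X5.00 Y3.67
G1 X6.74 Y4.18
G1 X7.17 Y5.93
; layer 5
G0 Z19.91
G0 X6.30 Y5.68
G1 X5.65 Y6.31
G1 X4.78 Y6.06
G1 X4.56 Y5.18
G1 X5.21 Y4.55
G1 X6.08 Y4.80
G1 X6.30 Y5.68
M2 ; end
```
solid part
  facet normal 0.0000 0.0000 -1.0000
    outer loop
      vertex 1.51 9.19 0.00
      vertex 6.73 10.70 0.00
      vertex 10.65 6.94 0.00
    endloop
  endfacet
  facet normal 0.0000 0.0000 -1.0000
    outer loop
      vertex 0.21 3.92 0.00
      vertex 1.51 9.19 0.00
      vertex 10.65 6.94 0.00
    endloop
  endfacet
  facet normal 0.0000 0.0000 -1.0000
    outer loop
      vertex 4.13 0.16 0.00
      vertex 0.21 3.92 0.00
      vertex 10.65 6.94 0.00
    endloop
  endfacet
  facet normal 0.0000 0.0000 -1.0000
    outer loop
      vertex 9.35 1.67 0.00
      vertex 4.13 0.16 0.00
      vertex 10.65 6.94 0.00
    endloop
  endfacet
  facet normal 0.6792 0.7081 0.1932
    outer loop
      vertex 10.65 6.94 0.00
      vertex 6.73 10.70 0.00
      vertex 5.43 5.43 23.89
    endloop
  endfacet
  facet normal -0.2727 0.9425 0.1931
    outer loop
      vertex 6.73 10.70 0.00
      vertex 1.51 9.19 0.00
      vertex 5.43 5.43 23.89
    endloop
  endfacet
  facet normal -0.9526 0.2350 0.1933
    outer loop
      vertex 1.51 9.19 0.00
      vertex 0.21 3.92 0.00
      vertex 5.43 5.43 23.89
    endloop
  endfacet
  facet normal -0.6792 -0.7081 0.1932
    outer loop
      vertex 0.21 3.92 0.00
      vertex 4.13 0.16 0.00
      vertex 5.43 5.43 23.89
    endloop
  endfacet
  facet normal 0.2727 -0.9425 0.1931
    outer loop
      vertex 4.13 0.16 0.00
      vertex 9.35 1.67 0.00
      vertex 5.43 5.43 23.89
    endloop
  endfacet
  facet normal 0.9526 -0.2350 0.1933
    outer loop
      vertex 9.35 1.67 0.00
      vertex 10.65 6.94 0.00
      vertex 5.43 5.43 23.89
    endloop
  endfacet
endsolid part

The G0 Z moves step by Δz≈3.98 mm. The G1 loops shrink linearly with z, so the solid tapers from its base footprint up to z≈23.9. Closing with a flat bottom cap and the tapered top and triangulating gives 10 facets — a regular 6-sided pyramid, base circumscribed radius ≈ 5.43 mm, apex at z ≈ 23.9 mm.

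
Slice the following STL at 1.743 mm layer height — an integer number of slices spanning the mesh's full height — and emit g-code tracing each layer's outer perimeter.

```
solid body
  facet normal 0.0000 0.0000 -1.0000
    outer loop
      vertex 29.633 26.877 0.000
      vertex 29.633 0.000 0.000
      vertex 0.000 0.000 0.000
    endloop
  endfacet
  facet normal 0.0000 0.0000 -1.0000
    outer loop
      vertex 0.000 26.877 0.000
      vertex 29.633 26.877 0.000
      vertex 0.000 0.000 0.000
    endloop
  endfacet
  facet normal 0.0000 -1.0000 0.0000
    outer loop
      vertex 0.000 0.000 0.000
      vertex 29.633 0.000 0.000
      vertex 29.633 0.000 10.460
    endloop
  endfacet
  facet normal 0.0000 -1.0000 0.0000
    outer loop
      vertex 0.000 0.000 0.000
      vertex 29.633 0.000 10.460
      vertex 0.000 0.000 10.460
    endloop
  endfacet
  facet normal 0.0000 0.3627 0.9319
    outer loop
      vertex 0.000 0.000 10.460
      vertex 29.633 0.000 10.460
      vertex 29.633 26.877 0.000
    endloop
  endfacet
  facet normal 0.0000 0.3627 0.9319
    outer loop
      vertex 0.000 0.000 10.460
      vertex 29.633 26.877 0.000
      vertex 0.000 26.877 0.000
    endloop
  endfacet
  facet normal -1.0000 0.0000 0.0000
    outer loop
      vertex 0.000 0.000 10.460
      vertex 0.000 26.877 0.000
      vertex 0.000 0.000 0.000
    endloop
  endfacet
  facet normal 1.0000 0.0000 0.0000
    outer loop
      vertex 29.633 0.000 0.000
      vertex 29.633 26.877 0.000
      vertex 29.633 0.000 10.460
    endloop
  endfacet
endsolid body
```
; perimeter-only toolpath
G21 ; units = mm
G90 ; absolute positioning
G28 ; home
; layer 1
G0 Z1.743
G0 X0.000 Y0.000
G1 X29.633 Y0.000
G1 X29.633 Y22.398
G1 X0.000 Y22.398
G1 X0.000 Y0.000
; layer 2
G0 Z3.487
G0 X0.000 Y0.000
G1 X29.633 Y0.000
G1 X29.633 Y17.918
G1 X0.000 Y17.918
G1 X0.000 Y0.000
; layer 3
G0 Z5.230
G0 X0.000 Y0.000
G1 X29.633 Y0.000
G1 X29.633 Y13.438
G1 X0.000 Y13.438
G1 X0.000 Y0.000
; layer 4
G0 Z6.973
G0 X0.000 Y0.000
G1 X29.633 Y0.000
G1 X29.633 Y8.959
G1 X0.000 Y8.959
G1 X0.000 Y0.000
; layer 5
G0 Z8.717
G0 X0.000 Y0.000
G1 X29.633 Y0.000
G1 X29.633 Y4.480
G1 X0.000 Y4.480
G1 X0.000 Y0.000
M2 ; end

The solid is a wedge (ramp): 29.6 × 26.9 mm base, rising to 10.5 mm along the y=0 edge and sloping linearly to z=0 at y=26.9. Slicing at Δz = 1.743 mm — 6 equal slices spanning the solid's height, so layer i sits at z = i·h/6 — gives 5 non-empty perimeters. Each is a 4-segment closed polygon; G0 lifts to the layer z and rapids to the start vertex, then G1 traces the edges. The cross-section shrinks linearly with z (the slice at the apex is degenerate and omitted).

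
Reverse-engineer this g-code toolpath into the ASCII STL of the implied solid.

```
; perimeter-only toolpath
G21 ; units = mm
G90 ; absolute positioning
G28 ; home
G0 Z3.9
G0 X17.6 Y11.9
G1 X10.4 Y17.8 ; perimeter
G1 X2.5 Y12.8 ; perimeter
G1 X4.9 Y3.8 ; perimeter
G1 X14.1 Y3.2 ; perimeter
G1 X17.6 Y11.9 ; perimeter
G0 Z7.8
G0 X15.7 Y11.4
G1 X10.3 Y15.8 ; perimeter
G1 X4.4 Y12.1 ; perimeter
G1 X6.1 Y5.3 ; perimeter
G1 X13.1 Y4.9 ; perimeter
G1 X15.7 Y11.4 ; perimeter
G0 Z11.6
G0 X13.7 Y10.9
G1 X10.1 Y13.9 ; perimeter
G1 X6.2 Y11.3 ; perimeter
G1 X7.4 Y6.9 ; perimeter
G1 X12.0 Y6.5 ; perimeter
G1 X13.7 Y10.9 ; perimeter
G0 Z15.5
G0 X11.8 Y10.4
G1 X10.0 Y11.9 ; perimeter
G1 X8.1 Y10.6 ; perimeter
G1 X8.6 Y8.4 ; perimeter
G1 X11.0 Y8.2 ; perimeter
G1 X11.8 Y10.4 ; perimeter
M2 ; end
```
solid part
  facet normal 0.0000 0.0000 -1.0000
    outer loop
      vertex 0.7 13.5 0.0
      vertex 10.5 19.8 0.0
      vertex 19.5 12.4 0.0
    endloop
  endfacet
  facet normal 0.0000 0.0000 -1.0000
    outer loop
      vertex 3.6 2.3 0.0
      vertex 0.7 13.5 0.0
      vertex 19.5 12.4 0.0
    endloop
  endfacet
  facet normal 0.0000 0.0000 -1.0000
    outer loop
      vertex 15.2 1.5 0.0
      vertex 3.6 2.3 0.0
      vertex 19.5 12.4 0.0
    endloop
  endfacet
  facet normal 0.5868 0.7137 0.3824
    outer loop
      vertex 19.5 12.4 0.0
      vertex 10.5 19.8 0.0
      vertex 9.9 9.9 19.4
    endloop
  endfacet
  facet normal -0.4999 0.7776 0.3814
    outer loop
      vertex 10.5 19.8 0.0
      vertex 0.7 13.5 0.0
      vertex 9.9 9.9 19.4
    endloop
  endfacet
  facet normal -0.8949 -0.2317 0.3814
    outer loop
      vertex 0.7 13.5 0.0
      vertex 3.6 2.3 0.0
      vertex 9.9 9.9 19.4
    endloop
  endfacet
  facet normal -0.0636 -0.9220 0.3819
    outer loop
      vertex 3.6 2.3 0.0
      vertex 15.2 1.5 0.0
      vertex 9.9 9.9 19.4
    endloop
  endfacet
  facet normal 0.8598 -0.3392 0.3818
    outer loop
      vertex 15.2 1.5 0.0
      vertex 19.5 12.4 0.0
      vertex 9.9 9.9 19.4
    endloop
  endfacet
endsolid part

The G0 Z moves step by Δz≈3.9 mm. The G1 loops shrink linearly with z, so the solid tapers from its base footprint up to z≈19.4. Closing with a flat bottom cap and the tapered top and triangulating gives 8 facets — a regular 5-sided pyramid, base circumscribed radius ≈ 9.9 mm, apex at z ≈ 19.4 mm.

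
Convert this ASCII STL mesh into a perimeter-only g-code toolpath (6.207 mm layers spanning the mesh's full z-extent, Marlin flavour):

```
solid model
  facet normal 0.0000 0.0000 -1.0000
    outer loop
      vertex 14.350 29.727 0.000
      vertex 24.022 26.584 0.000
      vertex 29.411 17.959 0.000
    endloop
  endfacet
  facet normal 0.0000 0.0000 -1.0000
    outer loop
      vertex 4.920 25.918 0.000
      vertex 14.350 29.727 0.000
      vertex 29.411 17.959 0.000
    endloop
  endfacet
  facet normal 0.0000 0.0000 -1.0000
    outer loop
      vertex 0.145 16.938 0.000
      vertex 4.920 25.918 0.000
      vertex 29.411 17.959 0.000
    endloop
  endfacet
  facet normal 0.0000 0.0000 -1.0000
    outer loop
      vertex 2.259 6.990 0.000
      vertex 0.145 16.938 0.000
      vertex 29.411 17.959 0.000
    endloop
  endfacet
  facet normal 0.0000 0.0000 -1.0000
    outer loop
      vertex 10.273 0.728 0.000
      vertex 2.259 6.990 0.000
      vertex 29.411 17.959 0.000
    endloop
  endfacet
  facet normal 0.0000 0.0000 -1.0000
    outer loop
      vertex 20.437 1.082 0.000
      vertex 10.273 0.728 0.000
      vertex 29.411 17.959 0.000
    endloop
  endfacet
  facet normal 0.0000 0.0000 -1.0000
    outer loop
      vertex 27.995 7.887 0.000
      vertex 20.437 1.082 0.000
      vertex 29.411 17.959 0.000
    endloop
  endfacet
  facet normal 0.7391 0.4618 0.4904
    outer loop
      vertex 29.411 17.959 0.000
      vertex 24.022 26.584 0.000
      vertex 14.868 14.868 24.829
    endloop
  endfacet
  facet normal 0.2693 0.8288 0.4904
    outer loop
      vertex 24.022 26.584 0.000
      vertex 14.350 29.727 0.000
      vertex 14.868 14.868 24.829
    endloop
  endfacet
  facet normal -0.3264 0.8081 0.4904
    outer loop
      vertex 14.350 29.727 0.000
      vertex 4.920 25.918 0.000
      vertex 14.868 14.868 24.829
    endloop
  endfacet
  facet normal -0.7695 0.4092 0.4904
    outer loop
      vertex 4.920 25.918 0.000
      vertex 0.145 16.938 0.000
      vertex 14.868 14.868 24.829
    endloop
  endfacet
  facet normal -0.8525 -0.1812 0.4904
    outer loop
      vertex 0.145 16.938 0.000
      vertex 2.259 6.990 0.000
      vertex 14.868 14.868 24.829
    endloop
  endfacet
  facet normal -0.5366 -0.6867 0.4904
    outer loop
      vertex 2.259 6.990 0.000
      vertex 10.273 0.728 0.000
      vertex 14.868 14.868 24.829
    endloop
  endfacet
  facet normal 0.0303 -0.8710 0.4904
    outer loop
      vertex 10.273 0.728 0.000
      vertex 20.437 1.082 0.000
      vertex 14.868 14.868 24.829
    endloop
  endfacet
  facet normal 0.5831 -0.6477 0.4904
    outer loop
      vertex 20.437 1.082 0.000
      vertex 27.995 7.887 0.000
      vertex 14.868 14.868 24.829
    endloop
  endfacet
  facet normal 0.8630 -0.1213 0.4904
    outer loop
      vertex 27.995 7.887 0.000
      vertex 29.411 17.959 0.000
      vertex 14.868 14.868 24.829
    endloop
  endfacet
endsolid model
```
; perimeter-only toolpath
G21 ; units = mm
G90 ; absolute positioning
G28 ; home
; layer 1
G0 Z6.207
G0 X25.775 Y17.186
G1 X21.733 Y23.655
G1 X14.479 Y26.012
G1 X7.407 Y23.155
G1 X3.826 Y16.420
G1 X5.411 Y8.960
G1 X11.422 Y4.263
G1 X19.045 Y4.529
G1 X24.713 Y9.632
G1 X25.775 Y17.186
; layer 2
G0 Z12.415
G0 X22.140 Y16.413
G1 X19.445 Y20.726
G1 X14.609 Y22.297
G1 X9.894 Y20.393
G1 X7.506 Y15.903
G1 X8.563 Y10.929
G1 X12.570 Y7.798
G1 X17.652 Y7.975
G1 X21.431 Y11.377
G1 X22.140 Y16.413
; layer 3
G0 Z18.622
G0 X18.504 Y15.641
G1 X17.157 Y17.797
G1 X14.739 Y18.583
G1 X12.381 Y17.631
G1 X11.187 Y15.386
G1 X11.716 Y12.898
G1 X13.719 Y11.333
G1 X16.260 Y11.421
G1 X18.150 Y13.123
G1 X18.504 Y15.641
M2 ; end

The solid is a regular 9-sided pyramid, base circumscribed radius ≈ 14.9 mm, apex at z ≈ 24.8 mm. Slicing at Δz = 6.207 mm — 4 equal slices spanning the solid's height, so layer i sits at z = i·h/4 — gives 3 non-empty perimeters. Each is a 9-segment closed polygon; G0 lifts to the layer z and rapids to the start vertex, then G1 traces the edges. The cross-section shrinks linearly with z (the slice at the apex is degenerate and omitted).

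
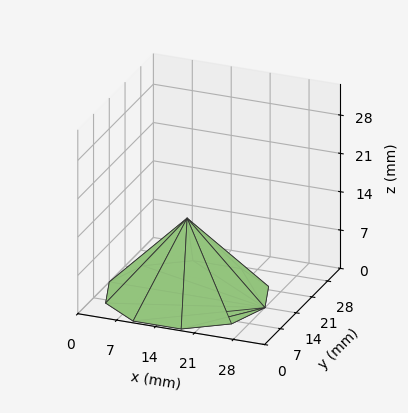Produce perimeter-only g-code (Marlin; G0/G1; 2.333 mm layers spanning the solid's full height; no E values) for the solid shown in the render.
Reading the render: the shape is a regular 10-sided pyramid, base circumscribed radius ≈ 14 mm, apex at z ≈ 14 mm (dimensions read to the nearest mm from the axis ticks). For the g-code, the solid's height is divided into equal slices at the stated Δz and each level perimeter traced with G1 moves after a G0 lift.

; perimeter-only toolpath
G21 ; units = mm
G90 ; absolute positioning
G28 ; home
; layer 1
G0 Z2.333
G0 X25.667 Y14.000
G1 X23.438 Y20.858
G1 X17.605 Y25.096
G1 X10.395 Y25.096
G1 X4.562 Y20.858
G1 X2.333 Y14.000
G1 X4.562 Y7.143
G1 X10.395 Y2.904
G1 X17.605 Y2.904
G1 X23.438 Y7.143
G1 X25.667 Y14.000
; layer 2
G0 Z4.667
G0 X23.333 Y14.000
G1 X21.551 Y19.486
G1 X16.884 Y22.877
G1 X11.116 Y22.877
G1 X6.449 Y19.486
G1 X4.667 Y14.000
G1 X6.449 Y8.514
G1 X11.116 Y5.123
G1 X16.884 Y5.123
G1 X21.551 Y8.514
G1 X23.333 Y14.000
; layer 3
G0 Z7.000
G0 X21.000 Y14.000
G1 X19.663 Y18.114
G1 X16.163 Y20.657
G1 X11.837 Y20.657
G1 X8.337 Y18.114
G1 X7.000 Y14.000
G1 X8.337 Y9.886
G1 X11.837 Y7.343
G1 X16.163 Y7.343
G1 X19.663 Y9.886
G1 X21.000 Y14.000
; layer 4
G0 Z9.333
G0 X18.667 Y14.000
G1 X17.775 Y16.743
G1 X15.442 Y18.438
G1 X12.558 Y18.438
G1 X10.225 Y16.743
G1 X9.333 Y14.000
G1 X10.225 Y11.257
G1 X12.558 Y9.562
G1 X15.442 Y9.562
G1 X17.775 Y11.257
G1 X18.667 Y14.000
; layer 5
G0 Z11.667
G0 X16.333 Y14.000
G1 X15.888 Y15.372
G1 X14.721 Y16.219
G1 X13.279 Y16.219
G1 X12.112 Y15.372
G1 X11.667 Y14.000
G1 X12.112 Y12.629
G1 X13.279 Y11.781
G1 X14.721 Y11.781
G1 X15.888 Y12.629
G1 X16.333 Y14.000
M2 ; end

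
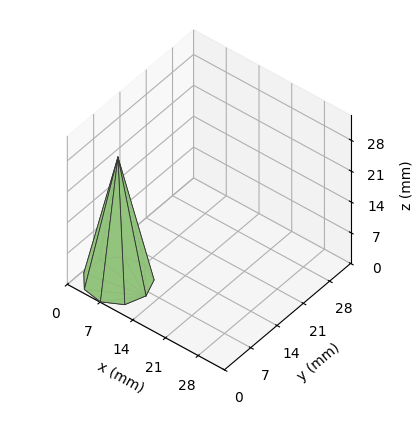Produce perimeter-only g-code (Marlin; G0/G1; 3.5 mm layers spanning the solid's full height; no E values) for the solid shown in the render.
Reading the render: the shape is a regular 9-sided pyramid, base circumscribed radius ≈ 6 mm, apex at z ≈ 28 mm (dimensions read to the nearest mm from the axis ticks). For the g-code, the solid's height is divided into equal slices at the stated Δz and each level perimeter traced with G1 moves after a G0 lift.

; perimeter-only toolpath
G21 ; units = mm
G90 ; absolute positioning
G28 ; home
; layer 1
G0 Z3.5
G0 X11.2 Y6.0
G1 X10.0 Y9.4
G1 X6.9 Y11.2
G1 X3.4 Y10.5
G1 X1.1 Y7.8
G1 X1.1 Y4.2
G1 X3.4 Y1.5
G1 X6.9 Y0.8
G1 X10.0 Y2.6
G1 X11.2 Y6.0
; layer 2
G0 Z7.0
G0 X10.5 Y6.0
G1 X9.4 Y8.9
G1 X6.8 Y10.4
G1 X3.8 Y9.9
G1 X1.8 Y7.6
G1 X1.8 Y4.4
G1 X3.8 Y2.1
G1 X6.8 Y1.6
G1 X9.4 Y3.1
G1 X10.5 Y6.0
; layer 3
G0 Z10.5
G0 X9.8 Y6.0
G1 X8.9 Y8.4
G1 X6.6 Y9.7
G1 X4.1 Y9.2
G1 X2.5 Y7.3
G1 X2.5 Y4.7
G1 X4.1 Y2.8
G1 X6.6 Y2.3
G1 X8.9 Y3.6
G1 X9.8 Y6.0
; layer 4
G0 Z14.0
G0 X9.0 Y6.0
G1 X8.3 Y8.0
G1 X6.5 Y8.9
G1 X4.5 Y8.6
G1 X3.2 Y7.0
G1 X3.2 Y5.0
G1 X4.5 Y3.4
G1 X6.5 Y3.0
G1 X8.3 Y4.0
G1 X9.0 Y6.0
; layer 5
G0 Z17.5
G0 X8.2 Y6.0
G1 X7.7 Y7.5
G1 X6.4 Y8.2
G1 X4.9 Y7.9
G1 X3.9 Y6.8
G1 X3.9 Y5.2
G1 X4.9 Y4.0
G1 X6.4 Y3.8
G1 X7.7 Y4.5
G1 X8.2 Y6.0
; layer 6
G0 Z21.0
G0 X7.5 Y6.0
G1 X7.2 Y7.0
G1 X6.2 Y7.5
G1 X5.2 Y7.3
G1 X4.6 Y6.5
G1 X4.6 Y5.5
G1 X5.2 Y4.7
G1 X6.2 Y4.5
G1 X7.2 Y5.0
G1 X7.5 Y6.0
; layer 7
G0 Z24.5
G0 X6.8 Y6.0
G1 X6.6 Y6.5
G1 X6.1 Y6.7
G1 X5.6 Y6.7
G1 X5.3 Y6.3
G1 X5.3 Y5.7
G1 X5.6 Y5.3
G1 X6.1 Y5.3
G1 X6.6 Y5.5
G1 X6.8 Y6.0
M2 ; end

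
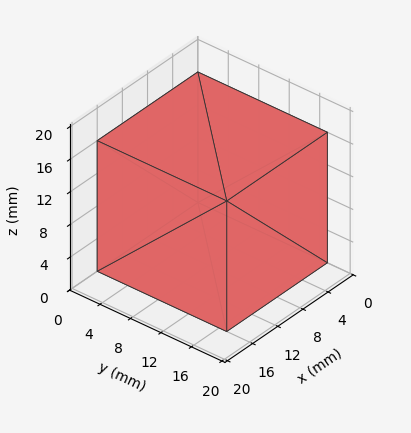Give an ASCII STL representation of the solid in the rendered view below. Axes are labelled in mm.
Reading the render: the shape is a rectangular box, roughly 16 × 17 mm footprint and 16 mm tall (dimensions read to the nearest mm from the axis ticks). For the STL, each face is triangulated and given an outward normal.

solid part
  facet normal 0.0000 0.0000 -1.0000
    outer loop
      vertex 16.000 17.000 0.000
      vertex 16.000 0.000 0.000
      vertex 0.000 0.000 0.000
    endloop
  endfacet
  facet normal 0.0000 0.0000 -1.0000
    outer loop
      vertex 0.000 17.000 0.000
      vertex 16.000 17.000 0.000
      vertex 0.000 0.000 0.000
    endloop
  endfacet
  facet normal 0.0000 0.0000 1.0000
    outer loop
      vertex 0.000 0.000 16.000
      vertex 16.000 0.000 16.000
      vertex 16.000 17.000 16.000
    endloop
  endfacet
  facet normal 0.0000 0.0000 1.0000
    outer loop
      vertex 0.000 0.000 16.000
      vertex 16.000 17.000 16.000
      vertex 0.000 17.000 16.000
    endloop
  endfacet
  facet normal 0.0000 -1.0000 0.0000
    outer loop
      vertex 0.000 0.000 0.000
      vertex 16.000 0.000 0.000
      vertex 16.000 0.000 16.000
    endloop
  endfacet
  facet normal 0.0000 -1.0000 0.0000
    outer loop
      vertex 0.000 0.000 0.000
      vertex 16.000 0.000 16.000
      vertex 0.000 0.000 16.000
    endloop
  endfacet
  facet normal 0.0000 1.0000 0.0000
    outer loop
      vertex 16.000 17.000 16.000
      vertex 16.000 17.000 0.000
      vertex 0.000 17.000 0.000
    endloop
  endfacet
  facet normal 0.0000 1.0000 0.0000
    outer loop
      vertex 0.000 17.000 16.000
      vertex 16.000 17.000 16.000
      vertex 0.000 17.000 0.000
    endloop
  endfacet
  facet normal -1.0000 0.0000 0.0000
    outer loop
      vertex 0.000 17.000 16.000
      vertex 0.000 17.000 0.000
      vertex 0.000 0.000 0.000
    endloop
  endfacet
  facet normal -1.0000 0.0000 0.0000
    outer loop
      vertex 0.000 0.000 16.000
      vertex 0.000 17.000 16.000
      vertex 0.000 0.000 0.000
    endloop
  endfacet
  facet normal 1.0000 0.0000 0.0000
    outer loop
      vertex 16.000 0.000 0.000
      vertex 16.000 17.000 0.000
      vertex 16.000 17.000 16.000
    endloop
  endfacet
  facet normal 1.0000 0.0000 0.0000
    outer loop
      vertex 16.000 0.000 0.000
      vertex 16.000 17.000 16.000
      vertex 16.000 0.000 16.000
    endloop
  endfacet
endsolid part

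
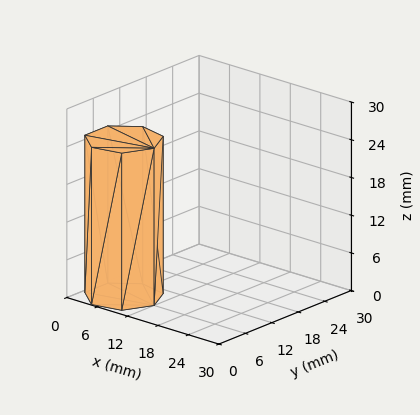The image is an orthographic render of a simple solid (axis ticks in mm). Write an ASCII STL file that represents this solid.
Reading the render: the shape is a regular 7-sided prism (a cylinder approximated with 7 flat sides), circumscribed radius ≈ 6 mm, height ≈ 25 mm (dimensions read to the nearest mm from the axis ticks). For the STL, each face is triangulated and given an outward normal.

solid part
  facet normal 0.0000 0.0000 -1.0000
    outer loop
      vertex 4.7 11.8 0.0
      vertex 9.7 10.7 0.0
      vertex 12.0 6.0 0.0
    endloop
  endfacet
  facet normal 0.0000 0.0000 -1.0000
    outer loop
      vertex 0.6 8.6 0.0
      vertex 4.7 11.8 0.0
      vertex 12.0 6.0 0.0
    endloop
  endfacet
  facet normal 0.0000 0.0000 -1.0000
    outer loop
      vertex 0.6 3.4 0.0
      vertex 0.6 8.6 0.0
      vertex 12.0 6.0 0.0
    endloop
  endfacet
  facet normal 0.0000 0.0000 -1.0000
    outer loop
      vertex 4.7 0.2 0.0
      vertex 0.6 3.4 0.0
      vertex 12.0 6.0 0.0
    endloop
  endfacet
  facet normal 0.0000 0.0000 -1.0000
    outer loop
      vertex 9.7 1.3 0.0
      vertex 4.7 0.2 0.0
      vertex 12.0 6.0 0.0
    endloop
  endfacet
  facet normal 0.0000 0.0000 1.0000
    outer loop
      vertex 12.0 6.0 25.0
      vertex 9.7 10.7 25.0
      vertex 4.7 11.8 25.0
    endloop
  endfacet
  facet normal 0.0000 0.0000 1.0000
    outer loop
      vertex 12.0 6.0 25.0
      vertex 4.7 11.8 25.0
      vertex 0.6 8.6 25.0
    endloop
  endfacet
  facet normal 0.0000 0.0000 1.0000
    outer loop
      vertex 12.0 6.0 25.0
      vertex 0.6 8.6 25.0
      vertex 0.6 3.4 25.0
    endloop
  endfacet
  facet normal 0.0000 0.0000 1.0000
    outer loop
      vertex 12.0 6.0 25.0
      vertex 0.6 3.4 25.0
      vertex 4.7 0.2 25.0
    endloop
  endfacet
  facet normal 0.0000 0.0000 1.0000
    outer loop
      vertex 12.0 6.0 25.0
      vertex 4.7 0.2 25.0
      vertex 9.7 1.3 25.0
    endloop
  endfacet
  facet normal 0.8982 0.4396 0.0000
    outer loop
      vertex 12.0 6.0 0.0
      vertex 9.7 10.7 0.0
      vertex 9.7 10.7 25.0
    endloop
  endfacet
  facet normal 0.8982 0.4396 0.0000
    outer loop
      vertex 12.0 6.0 0.0
      vertex 9.7 10.7 25.0
      vertex 12.0 6.0 25.0
    endloop
  endfacet
  facet normal 0.2149 0.9766 0.0000
    outer loop
      vertex 9.7 10.7 0.0
      vertex 4.7 11.8 0.0
      vertex 4.7 11.8 25.0
    endloop
  endfacet
  facet normal 0.2149 0.9766 0.0000
    outer loop
      vertex 9.7 10.7 0.0
      vertex 4.7 11.8 25.0
      vertex 9.7 10.7 25.0
    endloop
  endfacet
  facet normal -0.6153 0.7883 0.0000
    outer loop
      vertex 4.7 11.8 0.0
      vertex 0.6 8.6 0.0
      vertex 0.6 8.6 25.0
    endloop
  endfacet
  facet normal -0.6153 0.7883 0.0000
    outer loop
      vertex 4.7 11.8 0.0
      vertex 0.6 8.6 25.0
      vertex 4.7 11.8 25.0
    endloop
  endfacet
  facet normal -1.0000 0.0000 0.0000
    outer loop
      vertex 0.6 8.6 0.0
      vertex 0.6 3.4 0.0
      vertex 0.6 3.4 25.0
    endloop
  endfacet
  facet normal -1.0000 0.0000 0.0000
    outer loop
      vertex 0.6 8.6 0.0
      vertex 0.6 3.4 25.0
      vertex 0.6 8.6 25.0
    endloop
  endfacet
  facet normal -0.6153 -0.7883 0.0000
    outer loop
      vertex 0.6 3.4 0.0
      vertex 4.7 0.2 0.0
      vertex 4.7 0.2 25.0
    endloop
  endfacet
  facet normal -0.6153 -0.7883 0.0000
    outer loop
      vertex 0.6 3.4 0.0
      vertex 4.7 0.2 25.0
      vertex 0.6 3.4 25.0
    endloop
  endfacet
  facet normal 0.2149 -0.9766 0.0000
    outer loop
      vertex 4.7 0.2 0.0
      vertex 9.7 1.3 0.0
      vertex 9.7 1.3 25.0
    endloop
  endfacet
  facet normal 0.2149 -0.9766 0.0000
    outer loop
      vertex 4.7 0.2 0.0
      vertex 9.7 1.3 25.0
      vertex 4.7 0.2 25.0
    endloop
  endfacet
  facet normal 0.8982 -0.4396 0.0000
    outer loop
      vertex 9.7 1.3 0.0
      vertex 12.0 6.0 0.0
      vertex 12.0 6.0 25.0
    endloop
  endfacet
  facet normal 0.8982 -0.4396 0.0000
    outer loop
      vertex 9.7 1.3 0.0
      vertex 12.0 6.0 25.0
      vertex 9.7 1.3 25.0
    endloop
  endfacet
endsolid part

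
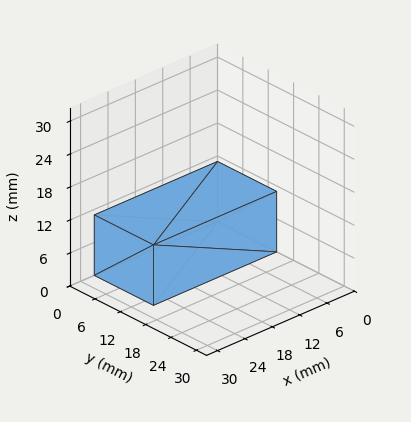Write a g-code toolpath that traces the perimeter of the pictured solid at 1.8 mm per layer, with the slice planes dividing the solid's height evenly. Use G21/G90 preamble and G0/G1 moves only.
Reading the render: the shape is a rectangular box, roughly 27 × 14 mm footprint and 11 mm tall (dimensions read to the nearest mm from the axis ticks). For the g-code, the solid's height is divided into equal slices at the stated Δz and each level perimeter traced with G1 moves after a G0 lift.

; perimeter-only toolpath
G21 ; units = mm
G90 ; absolute positioning
G28 ; home
; layer 1
G0 Z1.8
G0 X0.0 Y0.0
G1 X27.0 Y0.0
G1 X27.0 Y14.0
G1 X0.0 Y14.0
G1 X0.0 Y0.0
; layer 2
G0 Z3.7
G0 X0.0 Y0.0
G1 X27.0 Y0.0
G1 X27.0 Y14.0
G1 X0.0 Y14.0
G1 X0.0 Y0.0
; layer 3
G0 Z5.5
G0 X0.0 Y0.0
G1 X27.0 Y0.0
G1 X27.0 Y14.0
G1 X0.0 Y14.0
G1 X0.0 Y0.0
; layer 4
G0 Z7.3
G0 X0.0 Y0.0
G1 X27.0 Y0.0
G1 X27.0 Y14.0
G1 X0.0 Y14.0
G1 X0.0 Y0.0
; layer 5
G0 Z9.2
G0 X0.0 Y0.0
G1 X27.0 Y0.0
G1 X27.0 Y14.0
G1 X0.0 Y14.0
G1 X0.0 Y0.0
; layer 6
G0 Z11.0
G0 X0.0 Y0.0
G1 X27.0 Y0.0
G1 X27.0 Y14.0
G1 X0.0 Y14.0
G1 X0.0 Y0.0
M2 ; end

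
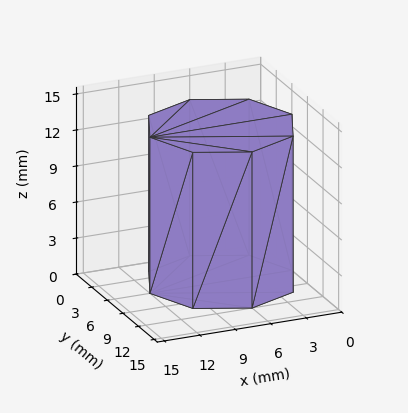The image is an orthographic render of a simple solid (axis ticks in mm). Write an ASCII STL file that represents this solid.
Reading the render: the shape is a regular 8-sided prism (a cylinder approximated with 8 flat sides), circumscribed radius ≈ 6 mm, height ≈ 13 mm (dimensions read to the nearest mm from the axis ticks). For the STL, each face is triangulated and given an outward normal.

solid part
  facet normal 0.0000 0.0000 -1.0000
    outer loop
      vertex 6.00 12.00 0.00
      vertex 10.24 10.24 0.00
      vertex 12.00 6.00 0.00
    endloop
  endfacet
  facet normal 0.0000 0.0000 -1.0000
    outer loop
      vertex 1.76 10.24 0.00
      vertex 6.00 12.00 0.00
      vertex 12.00 6.00 0.00
    endloop
  endfacet
  facet normal 0.0000 0.0000 -1.0000
    outer loop
      vertex 0.00 6.00 0.00
      vertex 1.76 10.24 0.00
      vertex 12.00 6.00 0.00
    endloop
  endfacet
  facet normal 0.0000 0.0000 -1.0000
    outer loop
      vertex 1.76 1.76 0.00
      vertex 0.00 6.00 0.00
      vertex 12.00 6.00 0.00
    endloop
  endfacet
  facet normal 0.0000 0.0000 -1.0000
    outer loop
      vertex 6.00 0.00 0.00
      vertex 1.76 1.76 0.00
      vertex 12.00 6.00 0.00
    endloop
  endfacet
  facet normal 0.0000 0.0000 -1.0000
    outer loop
      vertex 10.24 1.76 0.00
      vertex 6.00 0.00 0.00
      vertex 12.00 6.00 0.00
    endloop
  endfacet
  facet normal 0.0000 0.0000 1.0000
    outer loop
      vertex 12.00 6.00 13.00
      vertex 10.24 10.24 13.00
      vertex 6.00 12.00 13.00
    endloop
  endfacet
  facet normal 0.0000 0.0000 1.0000
    outer loop
      vertex 12.00 6.00 13.00
      vertex 6.00 12.00 13.00
      vertex 1.76 10.24 13.00
    endloop
  endfacet
  facet normal 0.0000 0.0000 1.0000
    outer loop
      vertex 12.00 6.00 13.00
      vertex 1.76 10.24 13.00
      vertex 0.00 6.00 13.00
    endloop
  endfacet
  facet normal 0.0000 0.0000 1.0000
    outer loop
      vertex 12.00 6.00 13.00
      vertex 0.00 6.00 13.00
      vertex 1.76 1.76 13.00
    endloop
  endfacet
  facet normal 0.0000 0.0000 1.0000
    outer loop
      vertex 12.00 6.00 13.00
      vertex 1.76 1.76 13.00
      vertex 6.00 0.00 13.00
    endloop
  endfacet
  facet normal 0.0000 0.0000 1.0000
    outer loop
      vertex 12.00 6.00 13.00
      vertex 6.00 0.00 13.00
      vertex 10.24 1.76 13.00
    endloop
  endfacet
  facet normal 0.9236 0.3834 0.0000
    outer loop
      vertex 12.00 6.00 0.00
      vertex 10.24 10.24 0.00
      vertex 10.24 10.24 13.00
    endloop
  endfacet
  facet normal 0.9236 0.3834 0.0000
    outer loop
      vertex 12.00 6.00 0.00
      vertex 10.24 10.24 13.00
      vertex 12.00 6.00 13.00
    endloop
  endfacet
  facet normal 0.3834 0.9236 0.0000
    outer loop
      vertex 10.24 10.24 0.00
      vertex 6.00 12.00 0.00
      vertex 6.00 12.00 13.00
    endloop
  endfacet
  facet normal 0.3834 0.9236 0.0000
    outer loop
      vertex 10.24 10.24 0.00
      vertex 6.00 12.00 13.00
      vertex 10.24 10.24 13.00
    endloop
  endfacet
  facet normal -0.3834 0.9236 0.0000
    outer loop
      vertex 6.00 12.00 0.00
      vertex 1.76 10.24 0.00
      vertex 1.76 10.24 13.00
    endloop
  endfacet
  facet normal -0.3834 0.9236 0.0000
    outer loop
      vertex 6.00 12.00 0.00
      vertex 1.76 10.24 13.00
      vertex 6.00 12.00 13.00
    endloop
  endfacet
  facet normal -0.9236 0.3834 0.0000
    outer loop
      vertex 1.76 10.24 0.00
      vertex 0.00 6.00 0.00
      vertex 0.00 6.00 13.00
    endloop
  endfacet
  facet normal -0.9236 0.3834 0.0000
    outer loop
      vertex 1.76 10.24 0.00
      vertex 0.00 6.00 13.00
      vertex 1.76 10.24 13.00
    endloop
  endfacet
  facet normal -0.9236 -0.3834 0.0000
    outer loop
      vertex 0.00 6.00 0.00
      vertex 1.76 1.76 0.00
      vertex 1.76 1.76 13.00
    endloop
  endfacet
  facet normal -0.9236 -0.3834 0.0000
    outer loop
      vertex 0.00 6.00 0.00
      vertex 1.76 1.76 13.00
      vertex 0.00 6.00 13.00
    endloop
  endfacet
  facet normal -0.3834 -0.9236 0.0000
    outer loop
      vertex 1.76 1.76 0.00
      vertex 6.00 0.00 0.00
      vertex 6.00 0.00 13.00
    endloop
  endfacet
  facet normal -0.3834 -0.9236 0.0000
    outer loop
      vertex 1.76 1.76 0.00
      vertex 6.00 0.00 13.00
      vertex 1.76 1.76 13.00
    endloop
  endfacet
  facet normal 0.3834 -0.9236 0.0000
    outer loop
      vertex 6.00 0.00 0.00
      vertex 10.24 1.76 0.00
      vertex 10.24 1.76 13.00
    endloop
  endfacet
  facet normal 0.3834 -0.9236 0.0000
    outer loop
      vertex 6.00 0.00 0.00
      vertex 10.24 1.76 13.00
      vertex 6.00 0.00 13.00
    endloop
  endfacet
  facet normal 0.9236 -0.3834 0.0000
    outer loop
      vertex 10.24 1.76 0.00
      vertex 12.00 6.00 0.00
      vertex 12.00 6.00 13.00
    endloop
  endfacet
  facet normal 0.9236 -0.3834 0.0000
    outer loop
      vertex 10.24 1.76 0.00
      vertex 12.00 6.00 13.00
      vertex 10.24 1.76 13.00
    endloop
  endfacet
endsolid part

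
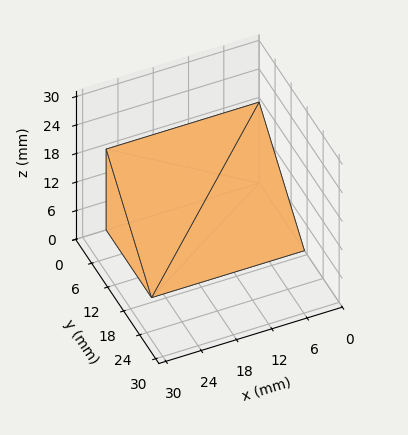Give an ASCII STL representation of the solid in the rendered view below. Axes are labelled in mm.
Reading the render: the shape is a wedge (ramp): 26 × 17 mm base, rising to 17 mm along the y=0 edge and sloping linearly to z=0 at y=17 (dimensions read to the nearest mm from the axis ticks). For the STL, each face is triangulated and given an outward normal.

solid part
  facet normal 0.0000 0.0000 -1.0000
    outer loop
      vertex 26.00 17.00 0.00
      vertex 26.00 0.00 0.00
      vertex 0.00 0.00 0.00
    endloop
  endfacet
  facet normal 0.0000 0.0000 -1.0000
    outer loop
      vertex 0.00 17.00 0.00
      vertex 26.00 17.00 0.00
      vertex 0.00 0.00 0.00
    endloop
  endfacet
  facet normal 0.0000 -1.0000 0.0000
    outer loop
      vertex 0.00 0.00 0.00
      vertex 26.00 0.00 0.00
      vertex 26.00 0.00 17.00
    endloop
  endfacet
  facet normal 0.0000 -1.0000 0.0000
    outer loop
      vertex 0.00 0.00 0.00
      vertex 26.00 0.00 17.00
      vertex 0.00 0.00 17.00
    endloop
  endfacet
  facet normal 0.0000 0.7071 0.7071
    outer loop
      vertex 0.00 0.00 17.00
      vertex 26.00 0.00 17.00
      vertex 26.00 17.00 0.00
    endloop
  endfacet
  facet normal 0.0000 0.7071 0.7071
    outer loop
      vertex 0.00 0.00 17.00
      vertex 26.00 17.00 0.00
      vertex 0.00 17.00 0.00
    endloop
  endfacet
  facet normal -1.0000 0.0000 0.0000
    outer loop
      vertex 0.00 0.00 17.00
      vertex 0.00 17.00 0.00
      vertex 0.00 0.00 0.00
    endloop
  endfacet
  facet normal 1.0000 0.0000 0.0000
    outer loop
      vertex 26.00 0.00 0.00
      vertex 26.00 17.00 0.00
      vertex 26.00 0.00 17.00
    endloop
  endfacet
endsolid part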